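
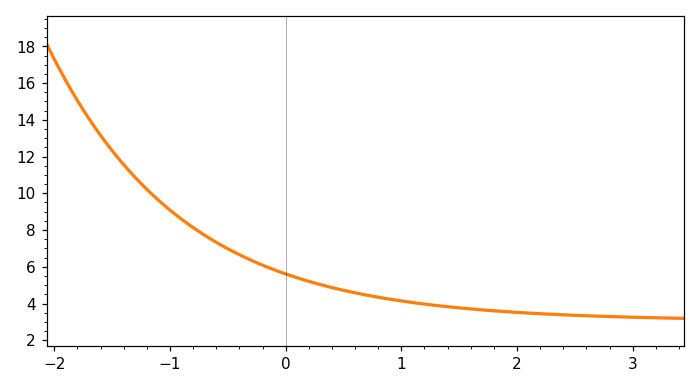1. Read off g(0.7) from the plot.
4.46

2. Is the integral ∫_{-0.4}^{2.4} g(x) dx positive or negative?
positive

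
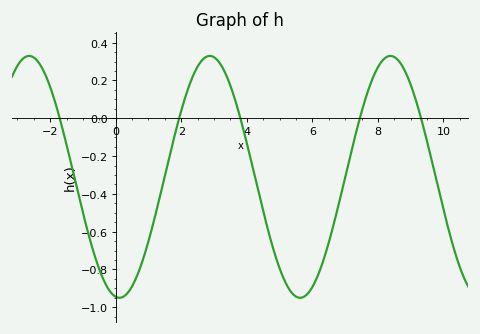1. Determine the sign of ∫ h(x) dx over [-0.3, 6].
negative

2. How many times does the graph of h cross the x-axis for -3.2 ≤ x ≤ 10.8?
5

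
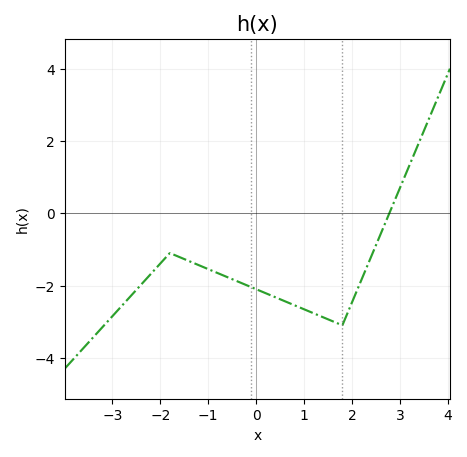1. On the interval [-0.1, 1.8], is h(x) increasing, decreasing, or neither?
decreasing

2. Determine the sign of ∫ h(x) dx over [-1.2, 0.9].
negative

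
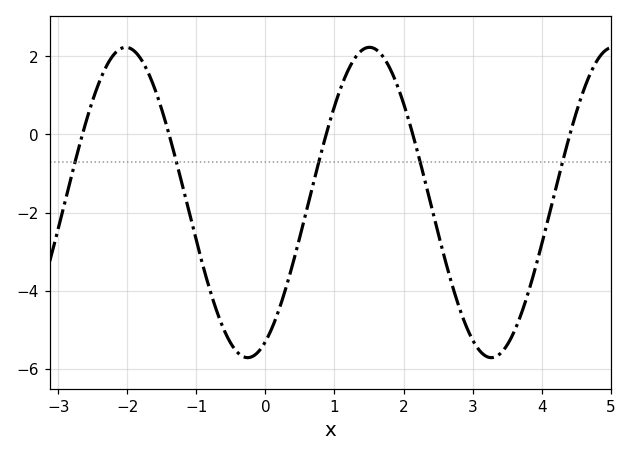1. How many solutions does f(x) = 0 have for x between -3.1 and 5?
5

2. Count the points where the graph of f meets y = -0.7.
5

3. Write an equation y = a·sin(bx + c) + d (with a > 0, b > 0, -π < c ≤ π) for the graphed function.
y = 3.97sin(1.78x - 1.11) - 1.74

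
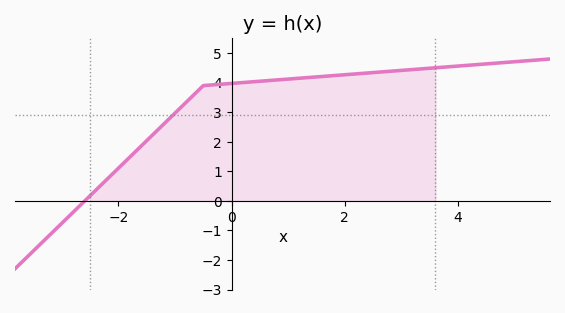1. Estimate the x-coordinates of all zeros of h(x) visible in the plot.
-2.59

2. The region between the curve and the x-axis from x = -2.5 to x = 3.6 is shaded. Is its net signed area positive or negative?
positive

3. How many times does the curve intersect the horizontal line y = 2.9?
1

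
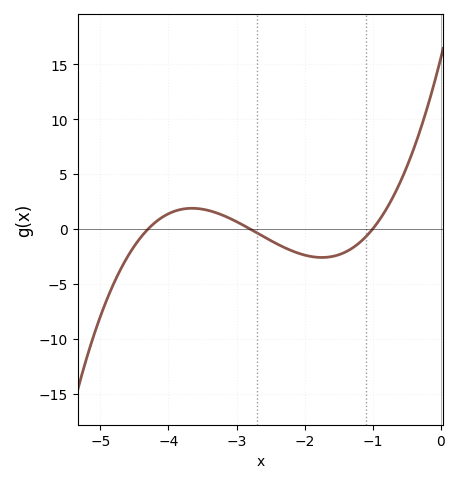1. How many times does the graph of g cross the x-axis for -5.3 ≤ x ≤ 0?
3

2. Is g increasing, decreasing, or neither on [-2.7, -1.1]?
neither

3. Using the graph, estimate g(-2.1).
-2.19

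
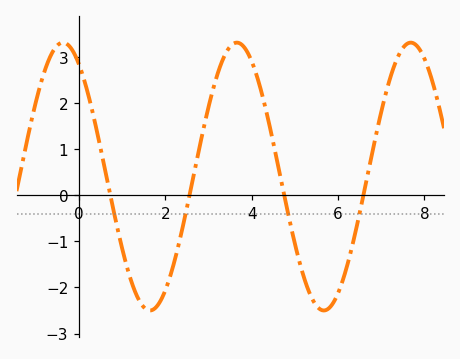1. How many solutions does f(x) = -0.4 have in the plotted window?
4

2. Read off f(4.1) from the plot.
2.6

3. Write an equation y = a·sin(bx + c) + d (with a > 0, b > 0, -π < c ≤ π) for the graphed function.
y = 2.91sin(1.6x + 2.2) + 0.41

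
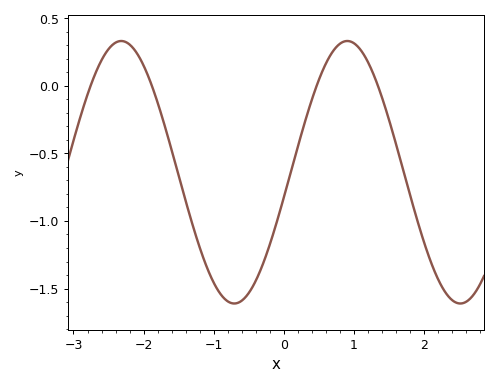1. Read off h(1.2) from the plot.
0.15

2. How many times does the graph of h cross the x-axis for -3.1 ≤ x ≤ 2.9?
4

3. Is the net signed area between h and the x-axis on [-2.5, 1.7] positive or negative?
negative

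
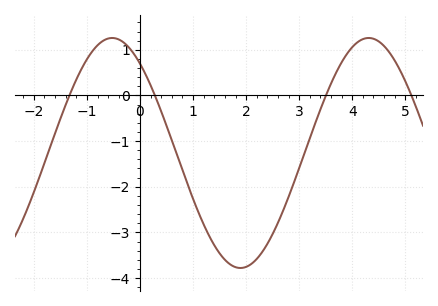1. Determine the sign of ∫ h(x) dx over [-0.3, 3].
negative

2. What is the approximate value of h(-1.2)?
0.3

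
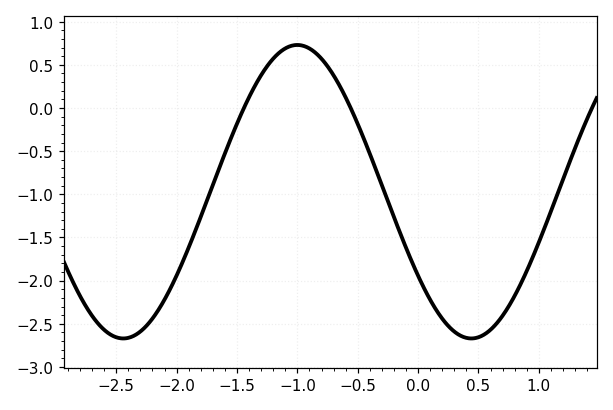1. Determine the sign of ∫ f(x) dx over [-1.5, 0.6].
negative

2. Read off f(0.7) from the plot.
-2.41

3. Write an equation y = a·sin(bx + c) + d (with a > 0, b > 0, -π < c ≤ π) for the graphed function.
y = 1.7sin(2.18x - 2.53) - 0.97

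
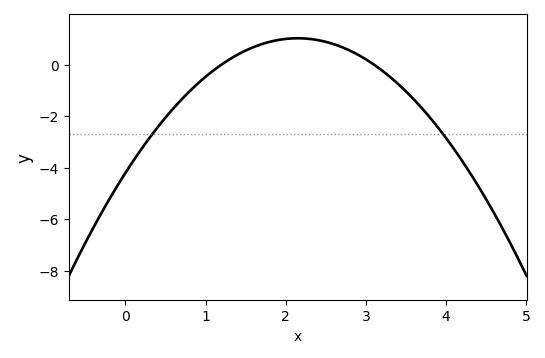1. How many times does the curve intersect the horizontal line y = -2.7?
2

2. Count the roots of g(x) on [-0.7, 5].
2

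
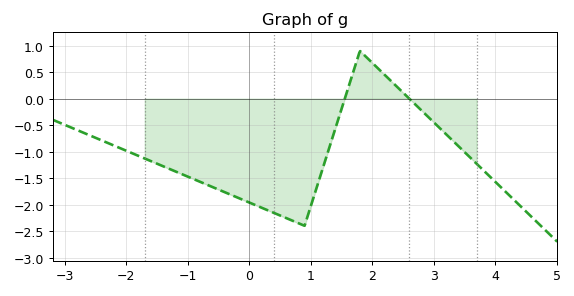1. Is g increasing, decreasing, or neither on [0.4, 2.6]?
neither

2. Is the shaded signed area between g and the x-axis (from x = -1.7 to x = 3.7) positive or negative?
negative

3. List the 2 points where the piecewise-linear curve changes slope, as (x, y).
(0.9, -2.4); (1.8, 0.9)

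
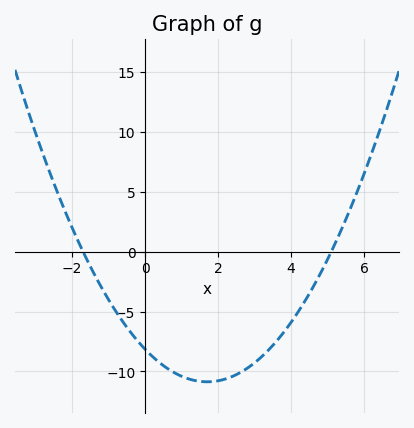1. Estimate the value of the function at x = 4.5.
-3.5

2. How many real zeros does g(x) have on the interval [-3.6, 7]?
2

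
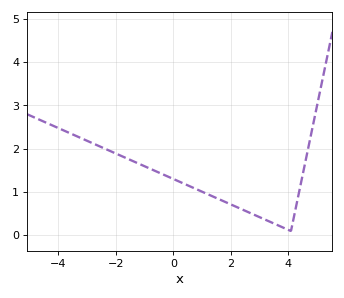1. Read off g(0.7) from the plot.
1.1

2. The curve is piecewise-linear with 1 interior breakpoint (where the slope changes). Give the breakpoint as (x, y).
(4.1, 0.1)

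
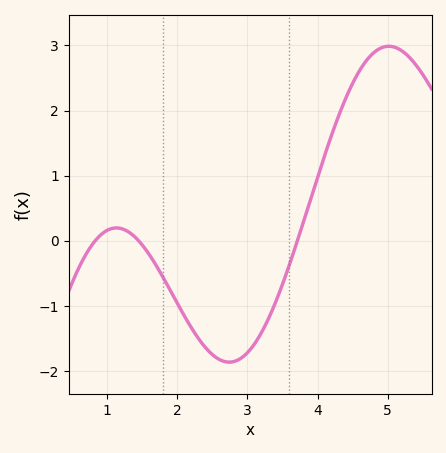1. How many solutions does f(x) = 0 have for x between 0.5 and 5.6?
3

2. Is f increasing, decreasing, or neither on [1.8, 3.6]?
neither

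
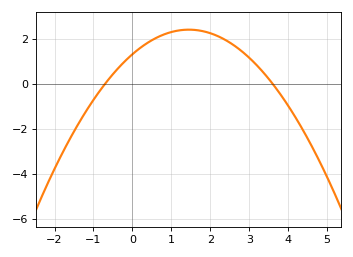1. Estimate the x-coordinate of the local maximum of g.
1.4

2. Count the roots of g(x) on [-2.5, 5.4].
2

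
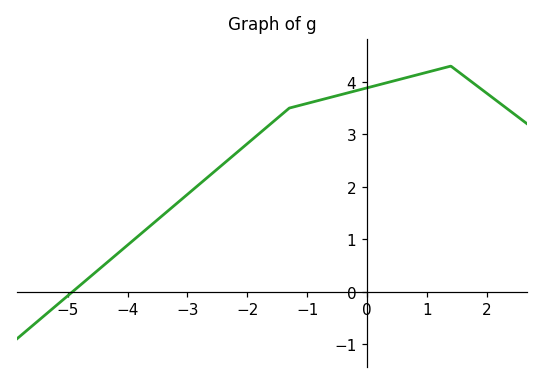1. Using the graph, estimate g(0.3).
3.97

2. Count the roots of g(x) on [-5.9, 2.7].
1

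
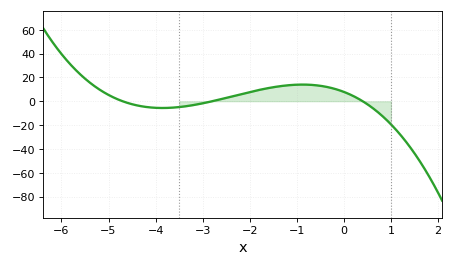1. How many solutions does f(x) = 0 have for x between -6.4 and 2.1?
3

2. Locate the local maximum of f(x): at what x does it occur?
-0.8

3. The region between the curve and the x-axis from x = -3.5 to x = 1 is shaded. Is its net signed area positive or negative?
positive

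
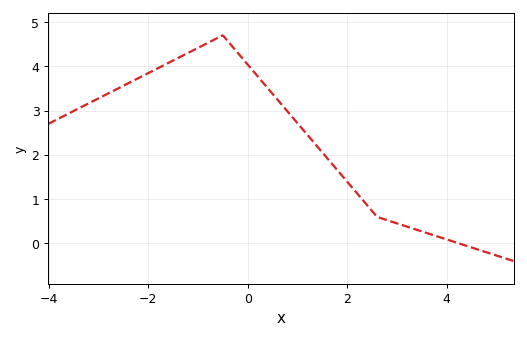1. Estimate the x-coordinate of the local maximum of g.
-0.499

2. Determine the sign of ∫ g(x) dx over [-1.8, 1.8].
positive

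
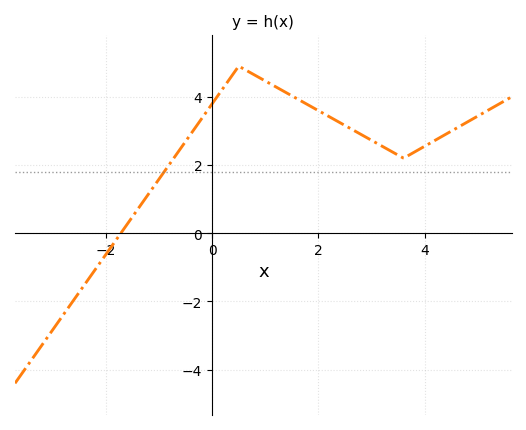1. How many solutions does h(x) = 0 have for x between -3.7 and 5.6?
1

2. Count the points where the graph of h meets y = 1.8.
1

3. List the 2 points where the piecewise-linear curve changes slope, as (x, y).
(0.5, 4.9); (3.6, 2.2)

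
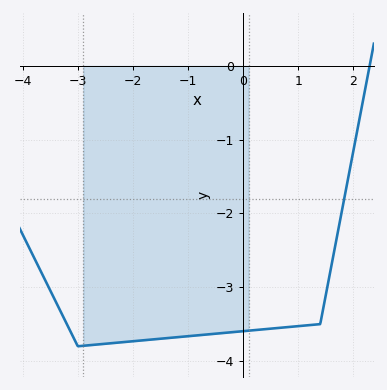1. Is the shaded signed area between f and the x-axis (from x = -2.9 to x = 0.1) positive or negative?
negative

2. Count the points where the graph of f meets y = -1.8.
1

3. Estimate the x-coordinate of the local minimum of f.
-3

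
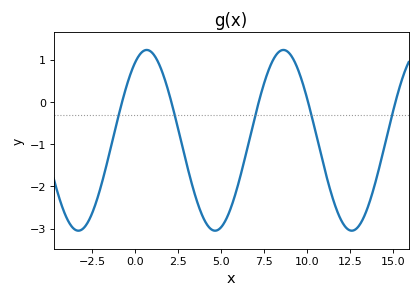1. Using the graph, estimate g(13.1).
-2.9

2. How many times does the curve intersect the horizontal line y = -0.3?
5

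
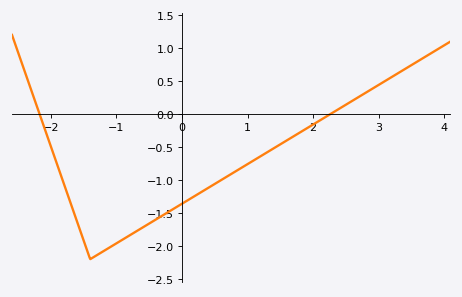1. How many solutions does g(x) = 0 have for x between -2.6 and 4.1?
2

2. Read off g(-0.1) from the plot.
-1.4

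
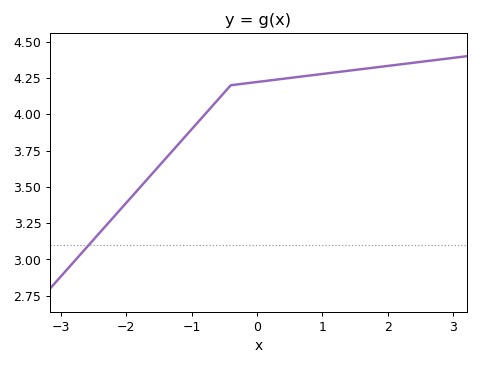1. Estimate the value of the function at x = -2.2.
3.29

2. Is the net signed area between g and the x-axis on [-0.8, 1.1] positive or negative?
positive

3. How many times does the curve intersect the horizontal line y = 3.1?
1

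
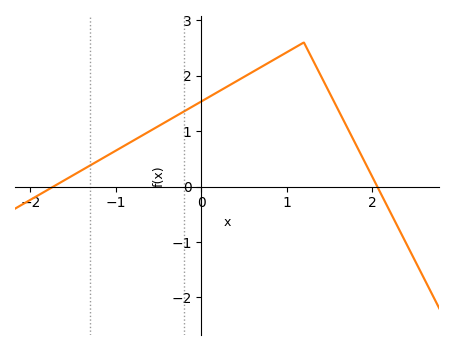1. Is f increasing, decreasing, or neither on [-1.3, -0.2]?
increasing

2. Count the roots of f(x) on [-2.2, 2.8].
2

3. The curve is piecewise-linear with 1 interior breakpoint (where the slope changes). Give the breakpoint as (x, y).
(1.2, 2.6)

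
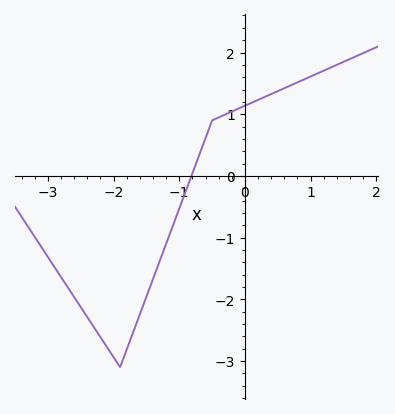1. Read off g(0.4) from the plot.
1.33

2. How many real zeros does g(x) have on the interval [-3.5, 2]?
1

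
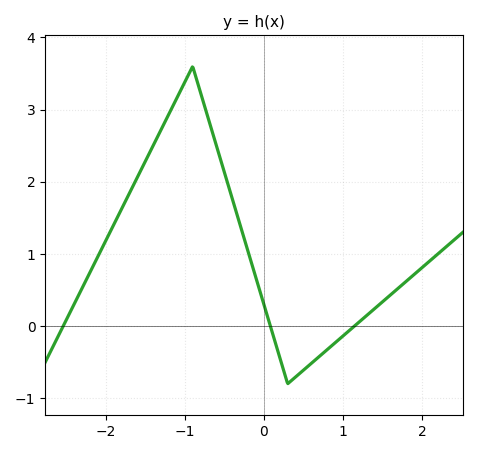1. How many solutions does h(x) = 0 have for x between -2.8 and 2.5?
3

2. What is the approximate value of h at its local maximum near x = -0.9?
3.6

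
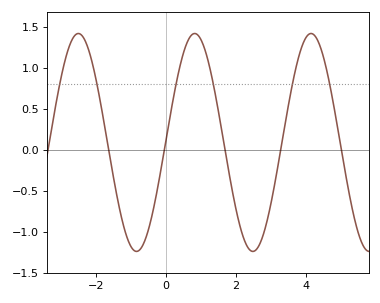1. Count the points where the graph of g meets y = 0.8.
6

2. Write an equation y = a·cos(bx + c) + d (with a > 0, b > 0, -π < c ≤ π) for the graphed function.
y = 1.33cos(1.9x - 1.6) + 0.09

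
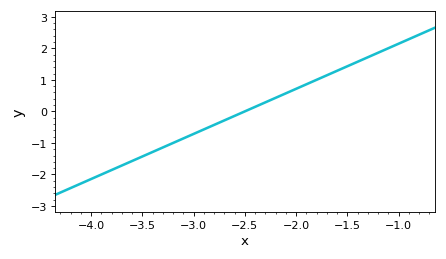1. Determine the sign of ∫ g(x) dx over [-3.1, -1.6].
positive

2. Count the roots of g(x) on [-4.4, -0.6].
1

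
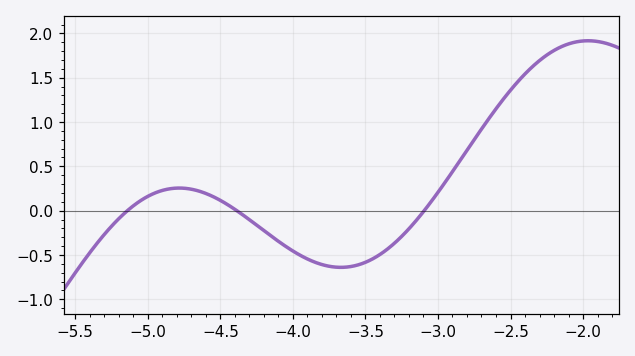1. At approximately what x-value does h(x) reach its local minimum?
-3.67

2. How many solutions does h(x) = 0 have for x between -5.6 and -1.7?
3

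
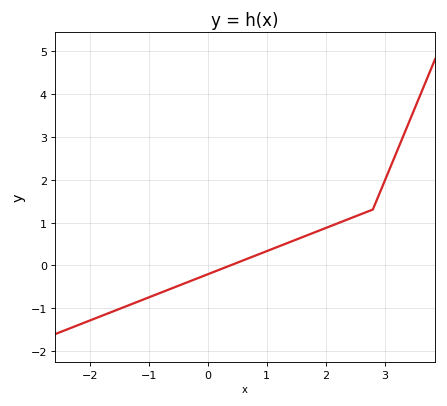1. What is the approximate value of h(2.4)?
1.09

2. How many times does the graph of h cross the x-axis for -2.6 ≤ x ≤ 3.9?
1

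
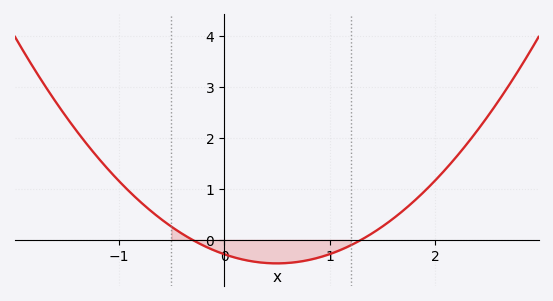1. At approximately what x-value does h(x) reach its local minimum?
0.5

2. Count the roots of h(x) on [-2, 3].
2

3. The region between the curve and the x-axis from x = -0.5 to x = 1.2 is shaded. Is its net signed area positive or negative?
negative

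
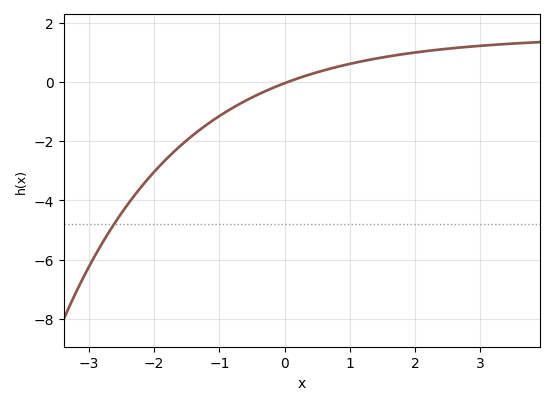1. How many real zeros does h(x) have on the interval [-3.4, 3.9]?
1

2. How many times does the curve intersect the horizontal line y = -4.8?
1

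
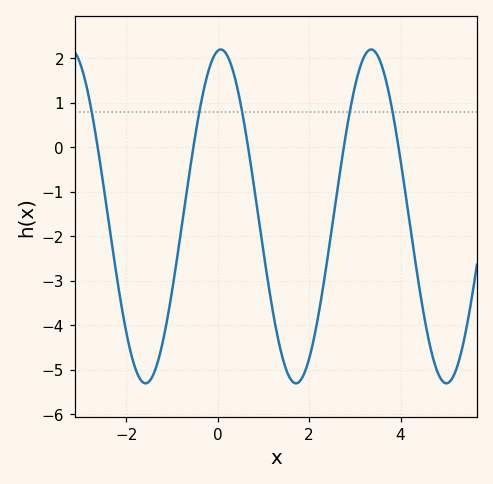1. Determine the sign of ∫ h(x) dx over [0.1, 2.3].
negative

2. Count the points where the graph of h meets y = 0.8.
5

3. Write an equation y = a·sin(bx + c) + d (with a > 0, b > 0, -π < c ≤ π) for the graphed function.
y = 3.75sin(1.91x + 1.44) - 1.55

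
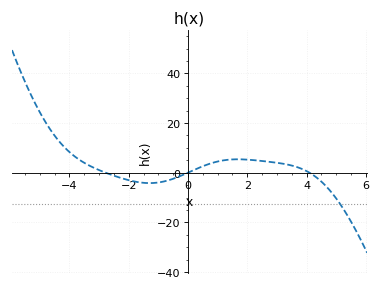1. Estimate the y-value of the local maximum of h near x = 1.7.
6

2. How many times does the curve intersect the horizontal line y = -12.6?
1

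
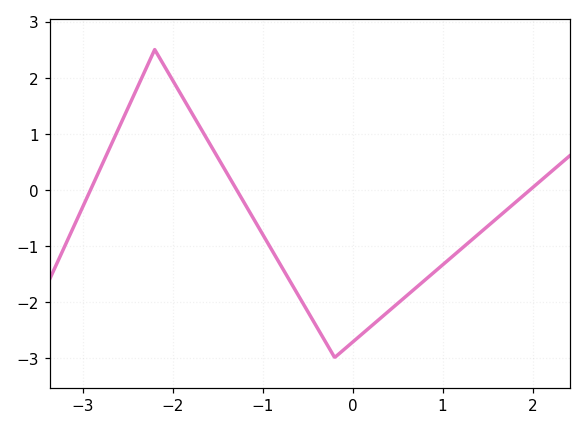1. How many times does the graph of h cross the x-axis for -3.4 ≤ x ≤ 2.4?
3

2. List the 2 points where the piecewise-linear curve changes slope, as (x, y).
(-2.2, 2.5); (-0.2, -3)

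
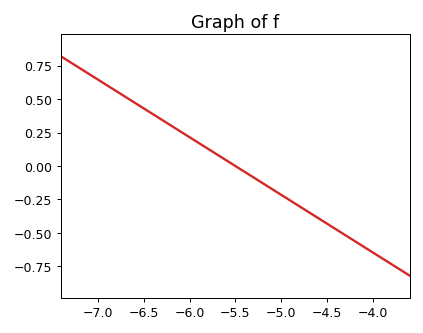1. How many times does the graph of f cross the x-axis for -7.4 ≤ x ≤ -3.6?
1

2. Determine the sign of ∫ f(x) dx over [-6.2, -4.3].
negative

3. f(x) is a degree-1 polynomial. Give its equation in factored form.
y = -0.43(x + 5.5)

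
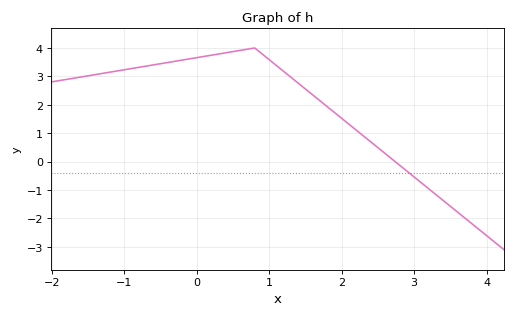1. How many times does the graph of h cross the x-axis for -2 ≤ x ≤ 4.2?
1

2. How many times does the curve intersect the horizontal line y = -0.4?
1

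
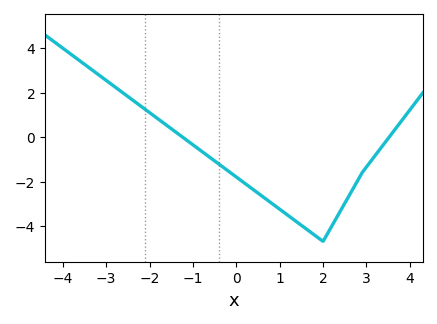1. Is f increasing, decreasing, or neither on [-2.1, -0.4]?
decreasing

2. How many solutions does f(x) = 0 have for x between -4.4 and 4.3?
2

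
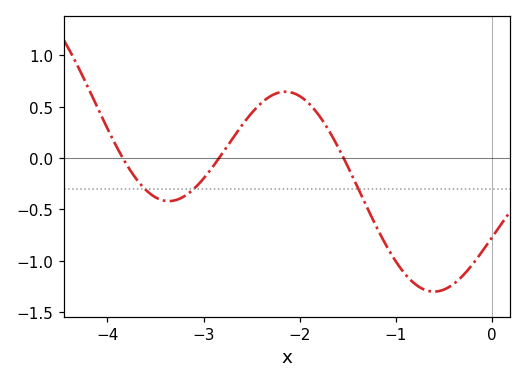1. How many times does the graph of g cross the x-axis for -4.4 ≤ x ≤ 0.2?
3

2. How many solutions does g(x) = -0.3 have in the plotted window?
3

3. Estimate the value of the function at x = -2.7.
0.2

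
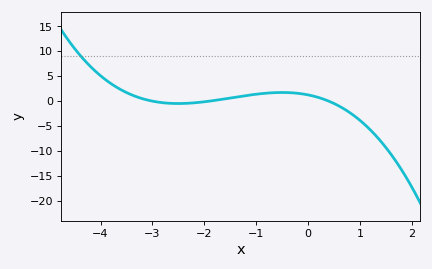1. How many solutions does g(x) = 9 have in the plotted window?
1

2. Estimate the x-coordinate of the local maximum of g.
-0.5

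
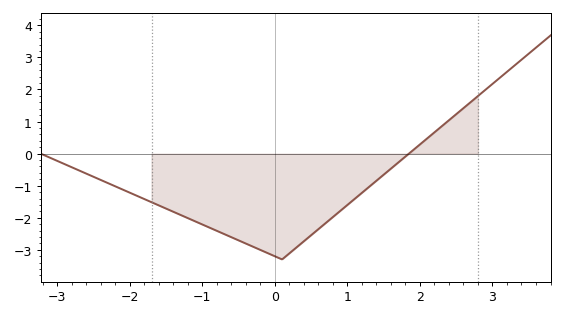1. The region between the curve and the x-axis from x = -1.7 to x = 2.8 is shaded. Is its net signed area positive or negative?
negative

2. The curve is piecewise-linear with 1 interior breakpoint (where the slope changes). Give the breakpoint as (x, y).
(0.1, -3.3)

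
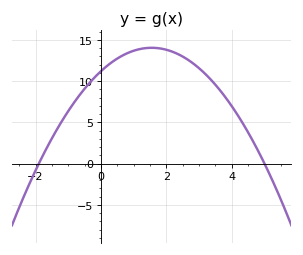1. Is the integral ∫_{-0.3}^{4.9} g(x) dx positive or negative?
positive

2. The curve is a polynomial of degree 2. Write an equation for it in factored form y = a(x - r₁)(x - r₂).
y = -1.18(x + 1.9)(x - 5)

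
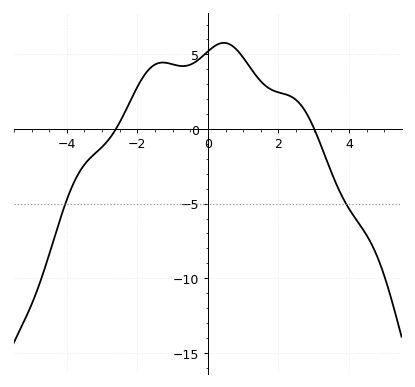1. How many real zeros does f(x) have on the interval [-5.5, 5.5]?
2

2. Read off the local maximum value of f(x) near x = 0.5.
6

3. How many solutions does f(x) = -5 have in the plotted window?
2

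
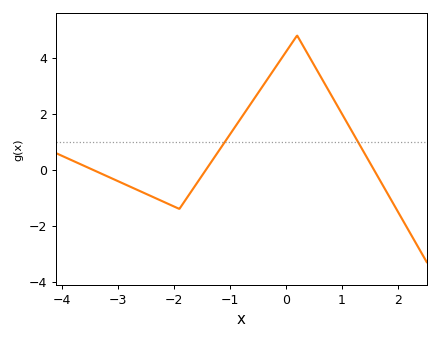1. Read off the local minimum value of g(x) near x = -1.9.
-1.4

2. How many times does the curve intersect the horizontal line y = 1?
2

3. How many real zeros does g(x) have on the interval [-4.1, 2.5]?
3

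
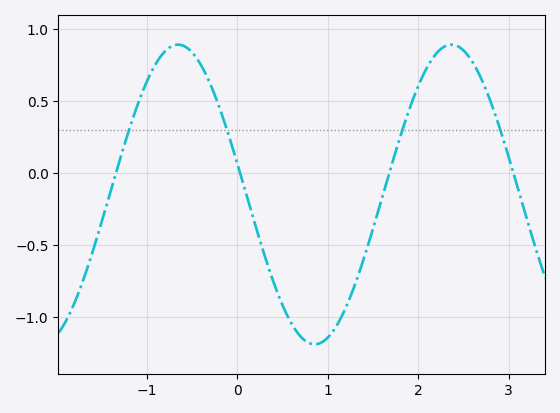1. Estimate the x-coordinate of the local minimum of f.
0.9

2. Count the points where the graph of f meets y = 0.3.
4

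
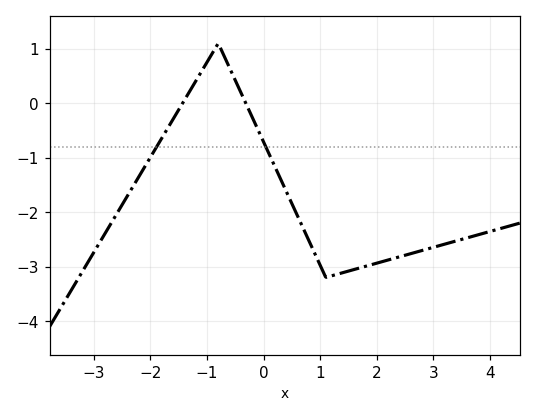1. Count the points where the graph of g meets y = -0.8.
2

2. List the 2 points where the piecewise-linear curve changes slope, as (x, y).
(-0.8, 1.1); (1.1, -3.2)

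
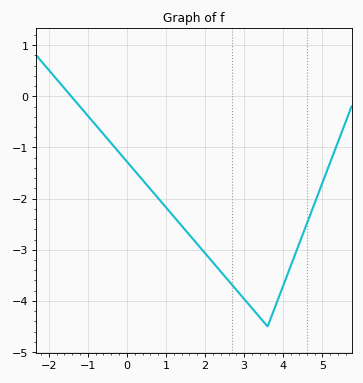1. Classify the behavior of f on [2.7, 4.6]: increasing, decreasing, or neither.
neither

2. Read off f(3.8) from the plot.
-4.1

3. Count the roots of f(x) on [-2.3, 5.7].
1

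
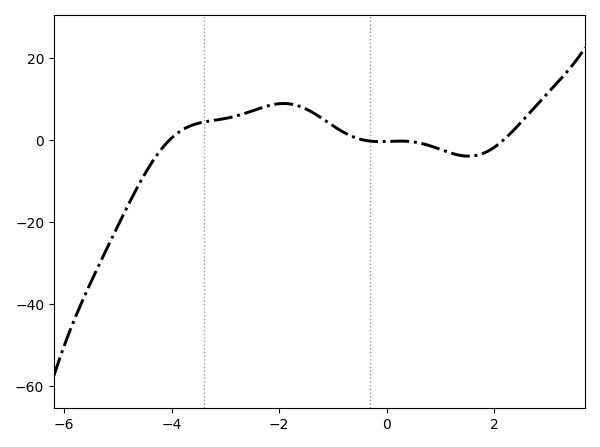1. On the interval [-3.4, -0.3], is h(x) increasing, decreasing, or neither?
neither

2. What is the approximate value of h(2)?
-2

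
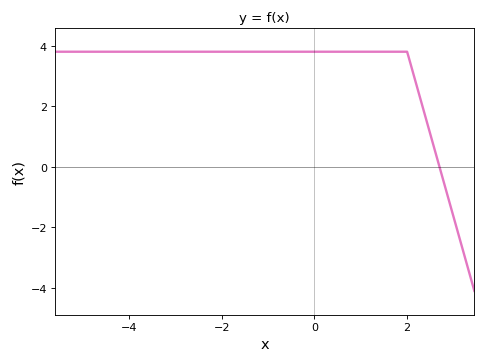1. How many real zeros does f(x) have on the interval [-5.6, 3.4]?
1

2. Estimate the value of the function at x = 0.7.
3.8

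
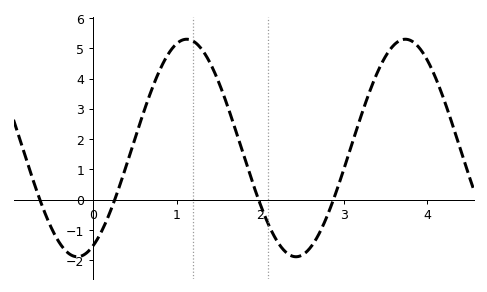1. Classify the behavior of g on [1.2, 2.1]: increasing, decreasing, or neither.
decreasing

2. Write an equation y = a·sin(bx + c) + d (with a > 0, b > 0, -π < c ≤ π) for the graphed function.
y = 3.59sin(2.4x - 1.12) + 1.71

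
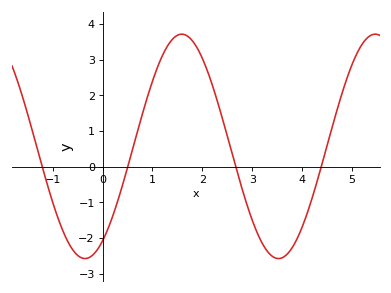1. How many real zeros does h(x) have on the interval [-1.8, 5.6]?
4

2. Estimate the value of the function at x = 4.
-1.7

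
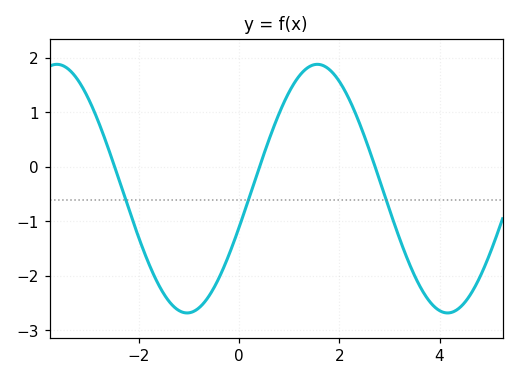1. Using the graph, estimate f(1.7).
1.8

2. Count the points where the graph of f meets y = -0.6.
3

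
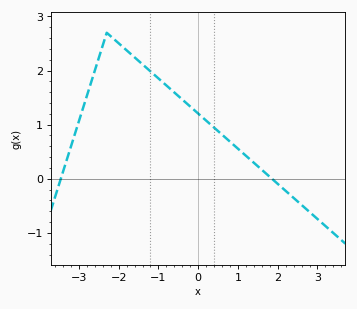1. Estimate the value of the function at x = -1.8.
2.38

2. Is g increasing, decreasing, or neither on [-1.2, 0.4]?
decreasing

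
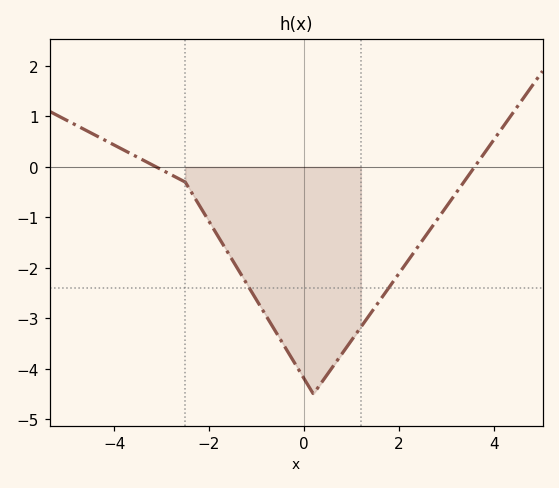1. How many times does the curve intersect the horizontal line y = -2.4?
2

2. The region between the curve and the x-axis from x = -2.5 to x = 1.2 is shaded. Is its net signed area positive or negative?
negative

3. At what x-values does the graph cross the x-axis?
-3.2, 3.6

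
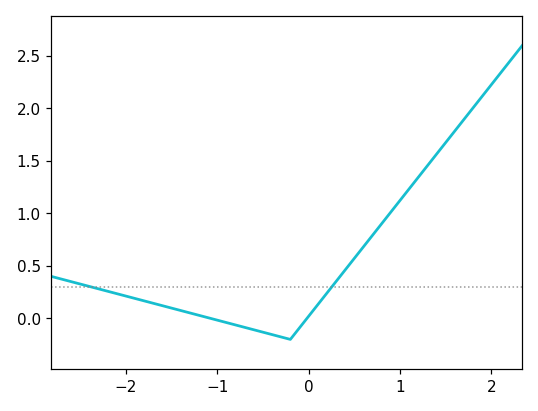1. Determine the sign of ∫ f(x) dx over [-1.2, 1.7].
positive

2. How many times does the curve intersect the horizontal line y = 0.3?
2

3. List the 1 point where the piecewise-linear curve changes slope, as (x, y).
(-0.2, -0.2)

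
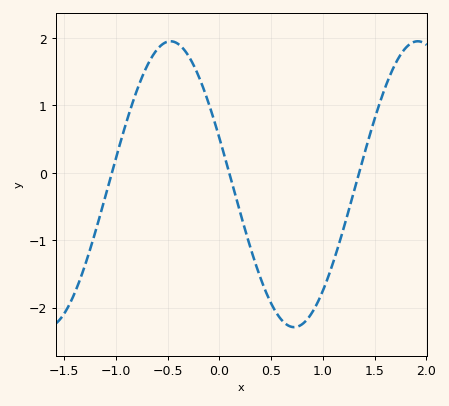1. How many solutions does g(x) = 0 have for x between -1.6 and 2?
3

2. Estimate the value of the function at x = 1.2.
-0.831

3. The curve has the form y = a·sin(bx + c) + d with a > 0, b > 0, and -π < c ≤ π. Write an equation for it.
y = 2.12sin(2.63x + 2.81) - 0.17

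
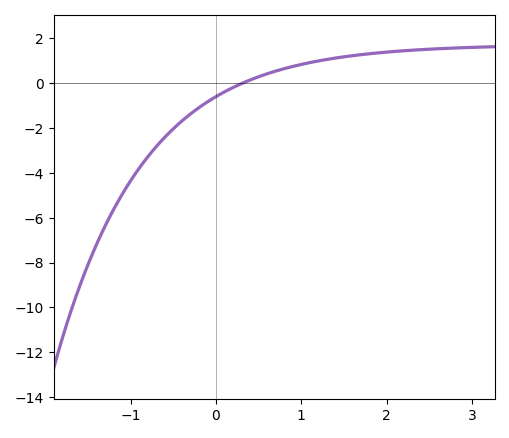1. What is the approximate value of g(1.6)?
1.23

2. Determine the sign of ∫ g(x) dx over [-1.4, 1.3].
negative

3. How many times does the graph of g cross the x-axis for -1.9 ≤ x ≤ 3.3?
1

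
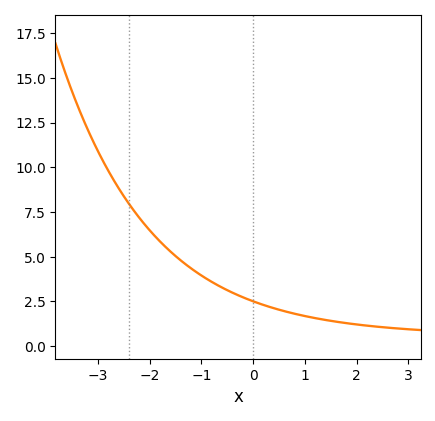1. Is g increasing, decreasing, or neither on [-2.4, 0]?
decreasing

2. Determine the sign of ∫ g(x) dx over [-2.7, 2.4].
positive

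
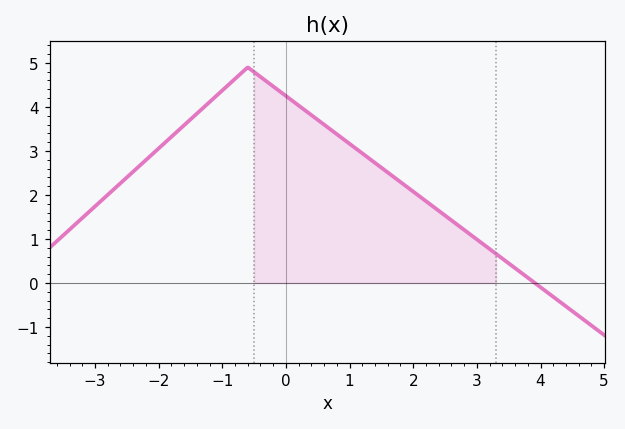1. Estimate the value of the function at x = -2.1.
2.92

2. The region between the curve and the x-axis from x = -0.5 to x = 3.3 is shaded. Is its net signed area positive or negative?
positive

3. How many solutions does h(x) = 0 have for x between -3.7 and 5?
1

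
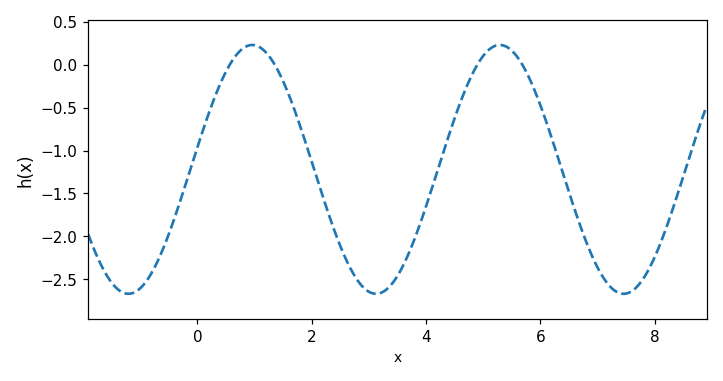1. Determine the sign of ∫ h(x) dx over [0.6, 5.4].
negative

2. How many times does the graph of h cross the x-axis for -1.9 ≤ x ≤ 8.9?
4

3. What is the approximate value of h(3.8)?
-2.05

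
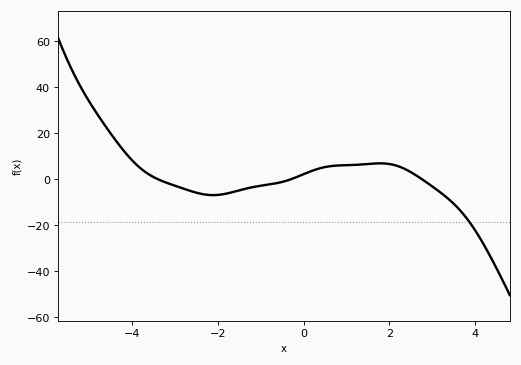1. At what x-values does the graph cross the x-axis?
-3.41, -0.299, 2.76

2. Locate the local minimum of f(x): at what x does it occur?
-2.11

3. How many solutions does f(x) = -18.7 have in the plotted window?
1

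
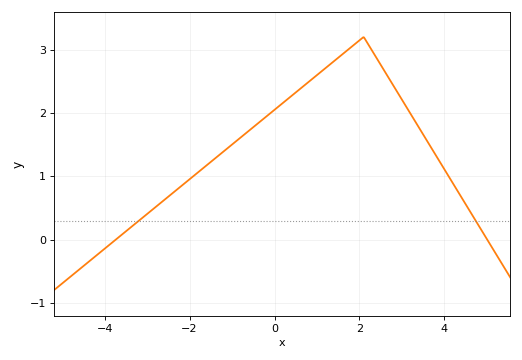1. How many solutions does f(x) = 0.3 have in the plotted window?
2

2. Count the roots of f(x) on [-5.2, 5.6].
2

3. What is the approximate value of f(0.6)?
2.38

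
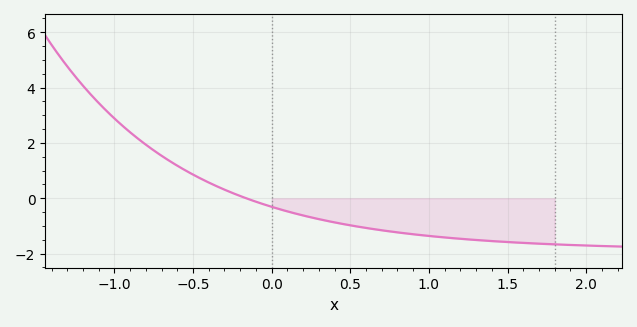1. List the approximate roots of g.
-0.15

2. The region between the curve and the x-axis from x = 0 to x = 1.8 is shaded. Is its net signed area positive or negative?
negative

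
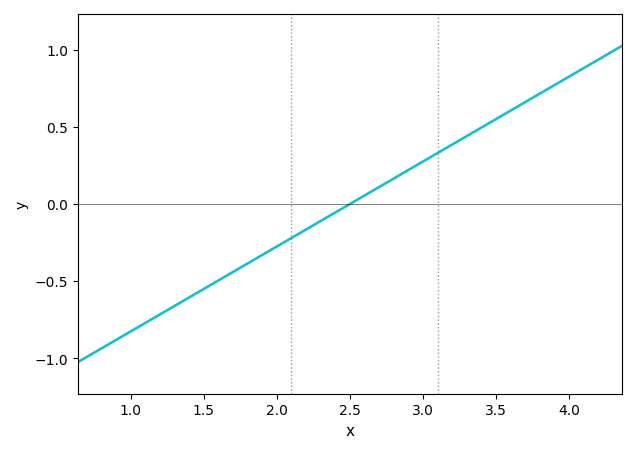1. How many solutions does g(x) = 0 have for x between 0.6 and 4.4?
1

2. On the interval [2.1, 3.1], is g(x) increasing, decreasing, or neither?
increasing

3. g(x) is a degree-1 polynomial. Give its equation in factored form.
y = 0.55(x - 2.5)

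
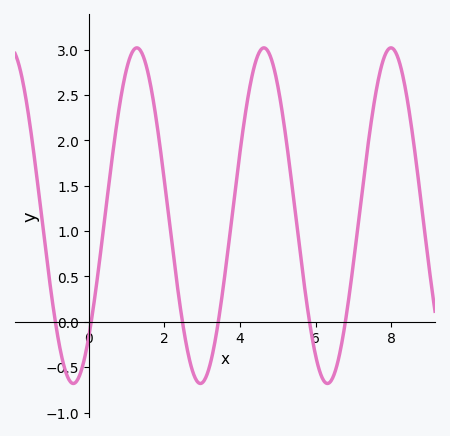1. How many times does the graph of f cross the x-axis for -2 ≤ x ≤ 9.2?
6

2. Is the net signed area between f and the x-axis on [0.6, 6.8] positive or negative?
positive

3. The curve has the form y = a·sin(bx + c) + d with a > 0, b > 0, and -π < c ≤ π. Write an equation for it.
y = 1.85sin(1.9x - 0.8) + 1.17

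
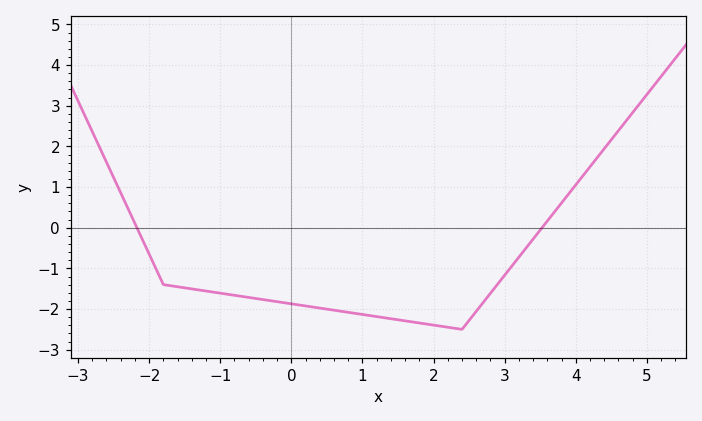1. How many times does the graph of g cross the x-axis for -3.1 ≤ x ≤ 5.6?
2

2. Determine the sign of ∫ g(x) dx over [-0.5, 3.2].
negative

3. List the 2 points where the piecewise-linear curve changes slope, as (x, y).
(-1.8, -1.4); (2.4, -2.5)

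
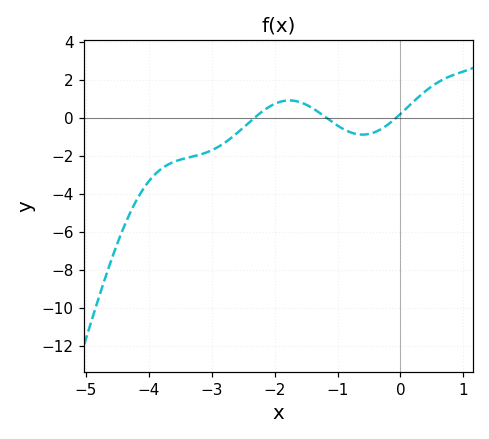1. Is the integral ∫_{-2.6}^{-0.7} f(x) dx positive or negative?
positive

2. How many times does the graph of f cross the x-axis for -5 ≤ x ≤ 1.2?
3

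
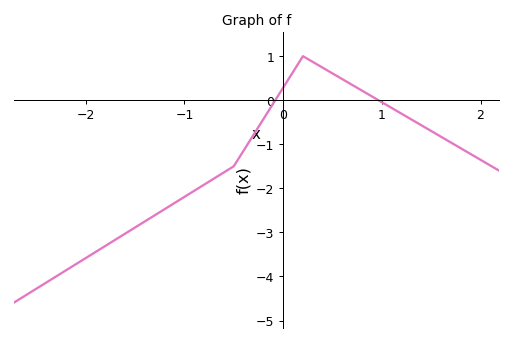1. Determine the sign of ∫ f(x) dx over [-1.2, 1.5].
negative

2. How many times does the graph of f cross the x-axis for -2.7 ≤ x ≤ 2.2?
2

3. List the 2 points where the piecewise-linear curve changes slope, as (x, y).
(-0.5, -1.5); (0.2, 1)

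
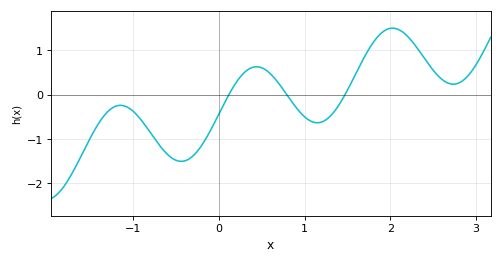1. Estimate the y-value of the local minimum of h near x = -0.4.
-1.51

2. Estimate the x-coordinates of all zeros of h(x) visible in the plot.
0.117, 0.792, 1.47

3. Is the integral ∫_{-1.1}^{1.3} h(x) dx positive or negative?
negative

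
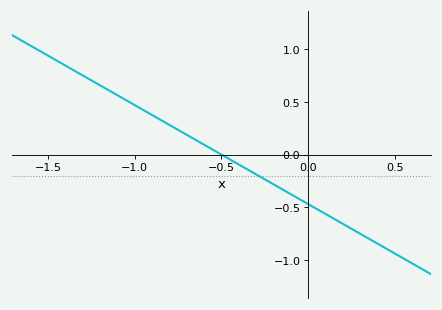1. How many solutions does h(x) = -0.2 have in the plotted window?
1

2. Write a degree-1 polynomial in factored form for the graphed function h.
y = -0.94(x + 0.5)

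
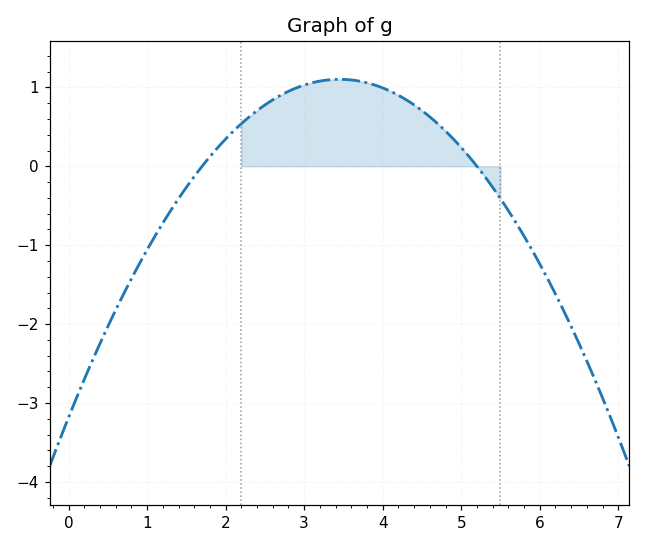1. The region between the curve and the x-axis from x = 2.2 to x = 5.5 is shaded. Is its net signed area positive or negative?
positive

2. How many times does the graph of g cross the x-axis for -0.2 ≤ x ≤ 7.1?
2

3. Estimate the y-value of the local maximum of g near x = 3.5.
1.1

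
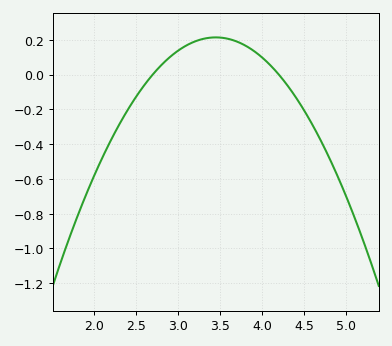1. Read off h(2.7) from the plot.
0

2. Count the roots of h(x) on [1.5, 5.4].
2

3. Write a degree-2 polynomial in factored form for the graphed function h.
y = -0.38(x - 2.7)(x - 4.2)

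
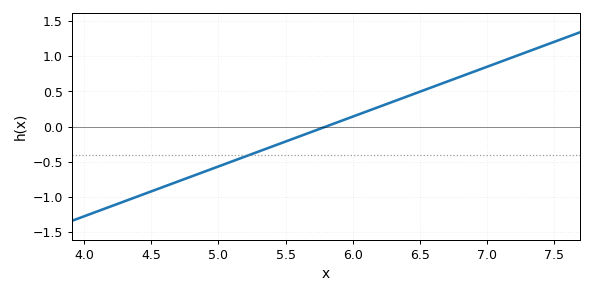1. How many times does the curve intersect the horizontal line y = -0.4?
1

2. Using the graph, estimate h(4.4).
-0.994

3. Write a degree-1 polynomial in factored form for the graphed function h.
y = 0.71(x - 5.8)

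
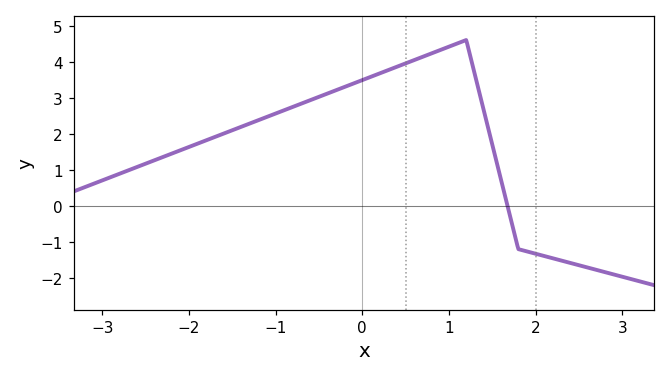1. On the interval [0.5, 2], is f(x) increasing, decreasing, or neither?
neither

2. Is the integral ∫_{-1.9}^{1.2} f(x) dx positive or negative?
positive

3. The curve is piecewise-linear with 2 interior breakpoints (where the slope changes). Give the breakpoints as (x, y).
(1.2, 4.6); (1.8, -1.2)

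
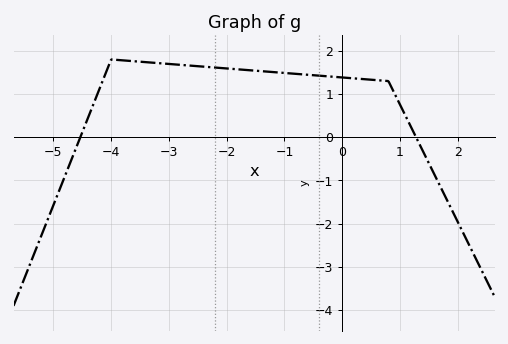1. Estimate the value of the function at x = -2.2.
1.61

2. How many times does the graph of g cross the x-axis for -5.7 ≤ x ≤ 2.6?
2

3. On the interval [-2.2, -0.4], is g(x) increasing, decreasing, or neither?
decreasing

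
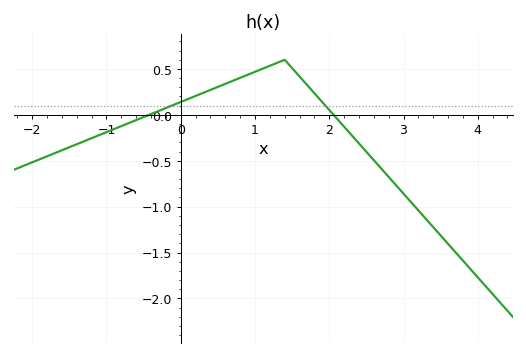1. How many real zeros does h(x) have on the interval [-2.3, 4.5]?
2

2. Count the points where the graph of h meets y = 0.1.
2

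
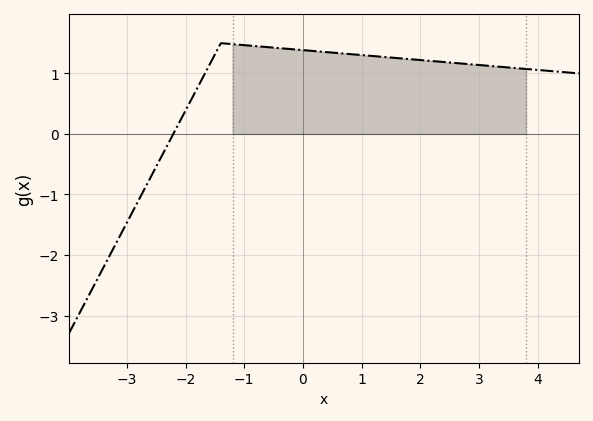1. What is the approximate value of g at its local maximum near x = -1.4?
1.5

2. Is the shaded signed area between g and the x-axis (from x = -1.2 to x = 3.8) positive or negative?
positive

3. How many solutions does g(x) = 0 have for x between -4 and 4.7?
1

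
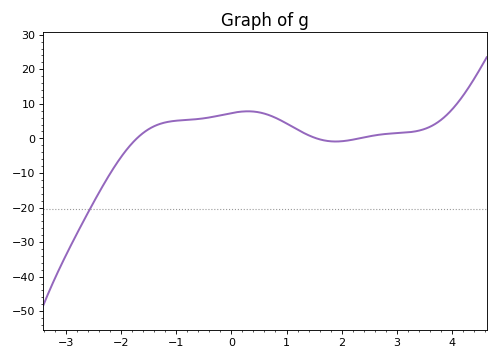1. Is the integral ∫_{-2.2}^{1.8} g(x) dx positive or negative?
positive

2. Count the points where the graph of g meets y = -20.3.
1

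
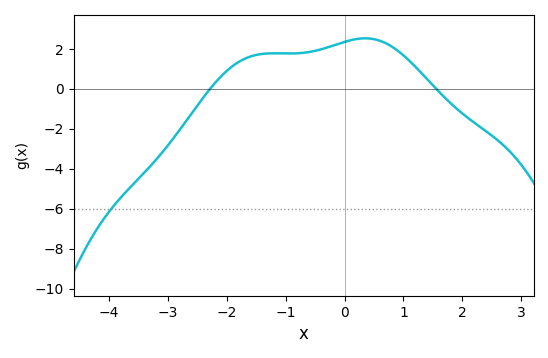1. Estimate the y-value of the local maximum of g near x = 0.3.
2.53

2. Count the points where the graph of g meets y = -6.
1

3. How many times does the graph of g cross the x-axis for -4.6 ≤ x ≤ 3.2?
2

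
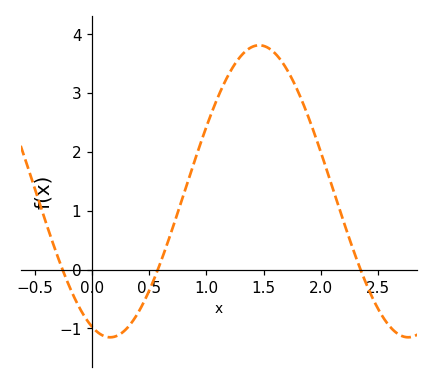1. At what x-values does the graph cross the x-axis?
-0.25, 0.6, 2.35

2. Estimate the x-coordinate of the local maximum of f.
1.45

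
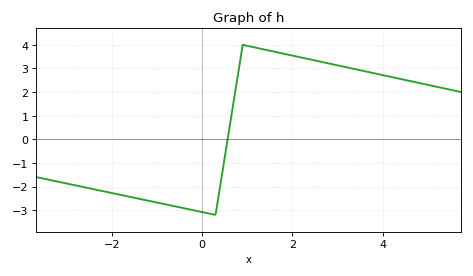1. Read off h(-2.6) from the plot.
-2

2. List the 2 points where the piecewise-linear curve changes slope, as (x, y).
(0.3, -3.2); (0.9, 4)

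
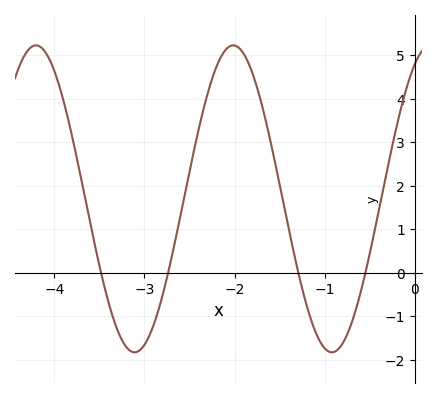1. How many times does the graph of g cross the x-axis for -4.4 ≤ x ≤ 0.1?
4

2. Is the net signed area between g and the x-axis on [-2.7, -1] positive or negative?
positive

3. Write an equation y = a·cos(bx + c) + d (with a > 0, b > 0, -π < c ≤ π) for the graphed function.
y = 3.53cos(2.9x - 0.5) + 1.7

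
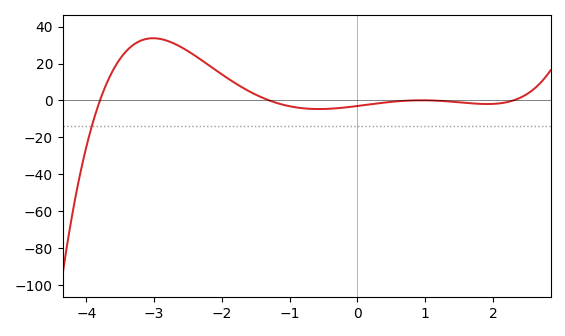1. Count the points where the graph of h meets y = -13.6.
1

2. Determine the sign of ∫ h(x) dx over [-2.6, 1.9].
positive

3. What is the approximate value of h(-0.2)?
-4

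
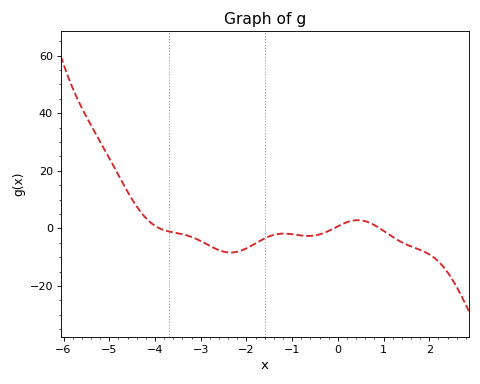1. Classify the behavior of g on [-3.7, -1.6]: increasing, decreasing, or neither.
neither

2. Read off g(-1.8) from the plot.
-5.21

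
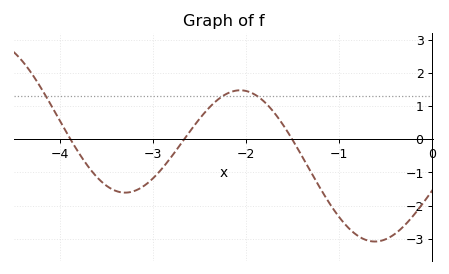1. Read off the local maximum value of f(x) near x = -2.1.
1.5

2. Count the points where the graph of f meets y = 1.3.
3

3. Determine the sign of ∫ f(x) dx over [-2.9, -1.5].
positive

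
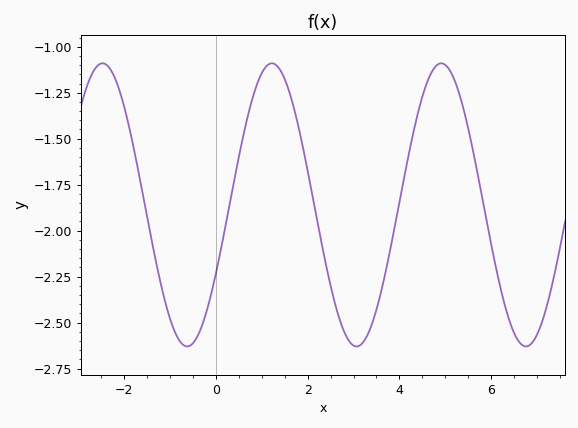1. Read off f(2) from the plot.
-1.68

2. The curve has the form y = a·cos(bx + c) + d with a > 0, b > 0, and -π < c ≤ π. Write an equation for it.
y = 0.77cos(1.7x - 2.07) - 1.86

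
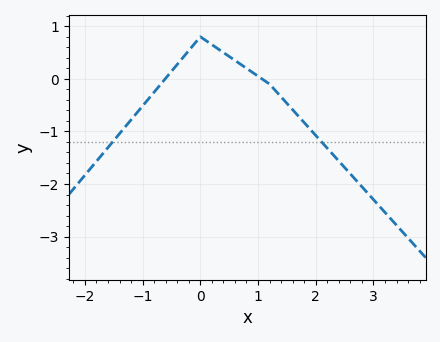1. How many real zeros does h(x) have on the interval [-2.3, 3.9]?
2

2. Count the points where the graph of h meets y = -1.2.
2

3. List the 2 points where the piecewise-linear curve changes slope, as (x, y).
(0, 0.8); (1.2, -0.1)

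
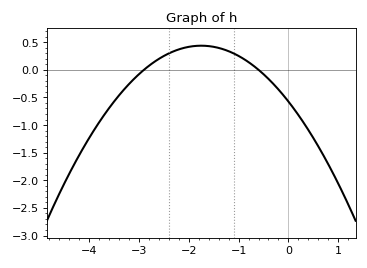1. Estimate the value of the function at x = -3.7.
-0.8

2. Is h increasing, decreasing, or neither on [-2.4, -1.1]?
neither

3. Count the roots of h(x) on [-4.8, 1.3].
2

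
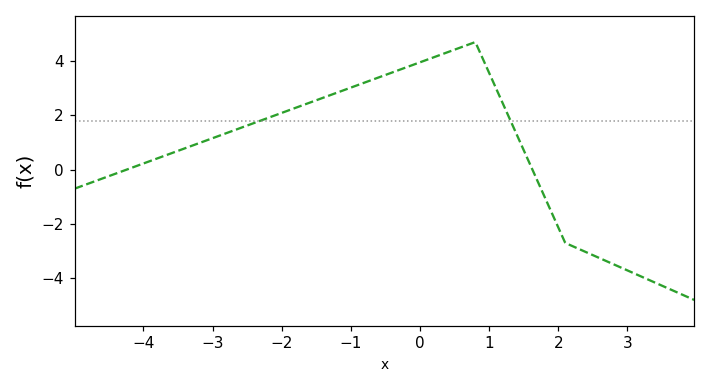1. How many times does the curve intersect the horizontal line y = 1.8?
2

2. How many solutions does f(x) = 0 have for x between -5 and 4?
2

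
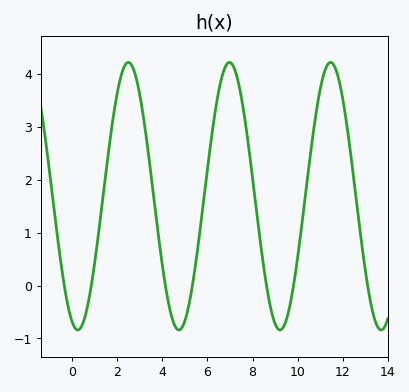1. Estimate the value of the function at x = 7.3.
4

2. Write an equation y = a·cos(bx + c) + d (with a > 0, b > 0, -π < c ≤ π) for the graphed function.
y = 2.53cos(1.4x + 2.8) + 1.69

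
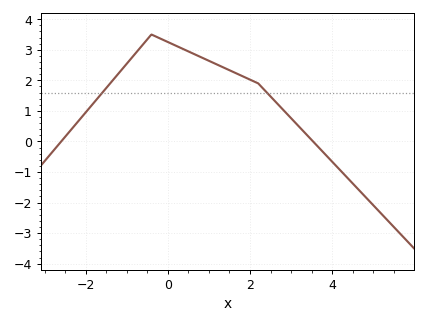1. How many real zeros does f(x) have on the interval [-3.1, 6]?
2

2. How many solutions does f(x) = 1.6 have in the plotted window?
2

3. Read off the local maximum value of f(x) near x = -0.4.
3.5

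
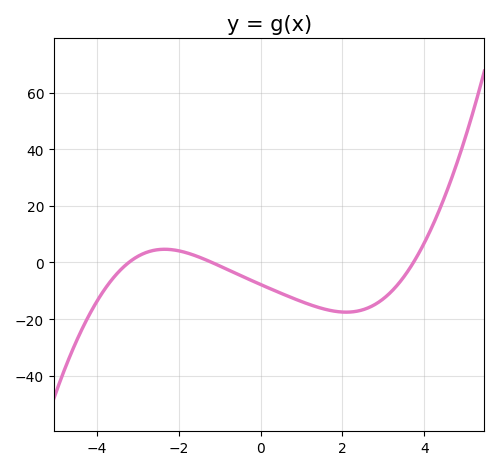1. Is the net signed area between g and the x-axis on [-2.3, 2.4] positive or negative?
negative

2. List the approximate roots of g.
-3.22, -1.19, 3.73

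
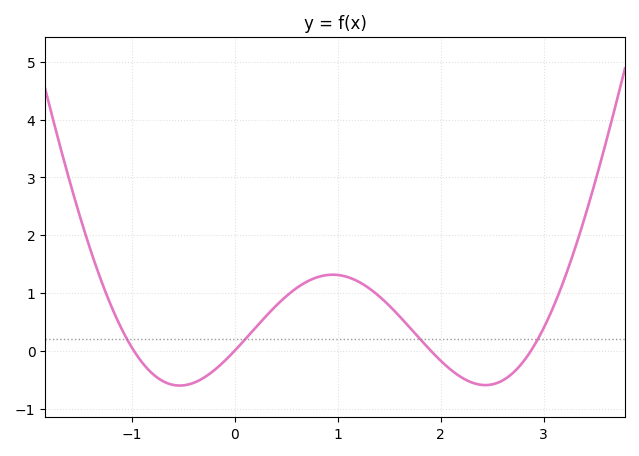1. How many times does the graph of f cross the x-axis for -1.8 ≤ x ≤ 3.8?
4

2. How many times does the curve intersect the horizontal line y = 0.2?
4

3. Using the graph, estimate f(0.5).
0.9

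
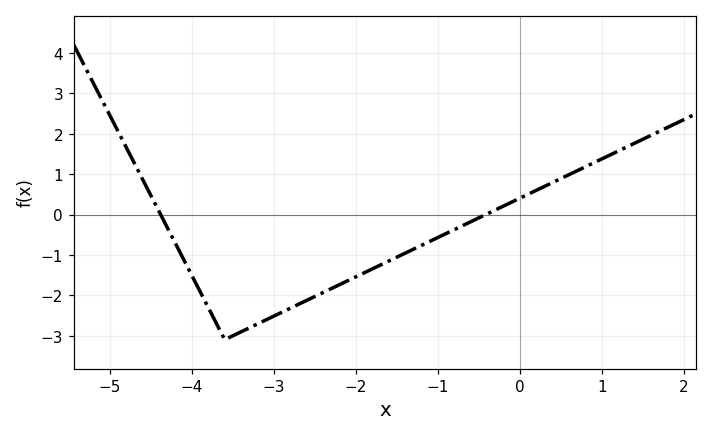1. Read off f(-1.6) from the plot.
-1.15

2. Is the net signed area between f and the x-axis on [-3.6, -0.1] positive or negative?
negative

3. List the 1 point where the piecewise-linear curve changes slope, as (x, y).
(-3.6, -3.1)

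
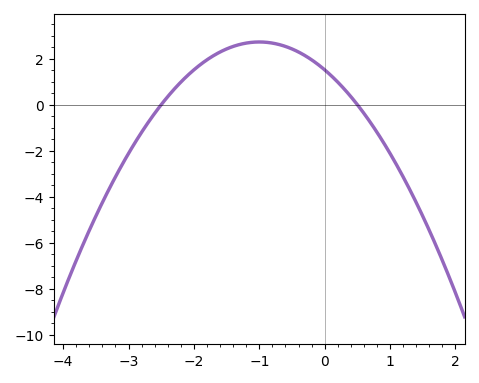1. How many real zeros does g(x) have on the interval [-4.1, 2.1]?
2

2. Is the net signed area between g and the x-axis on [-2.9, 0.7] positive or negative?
positive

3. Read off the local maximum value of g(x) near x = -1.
2.72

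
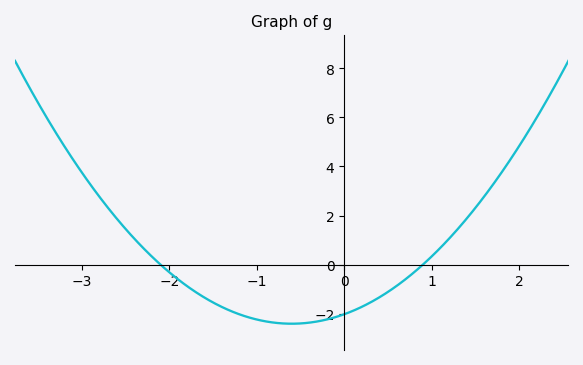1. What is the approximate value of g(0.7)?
-0.599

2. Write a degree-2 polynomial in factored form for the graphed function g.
y = 1.07(x + 2.1)(x - 0.9)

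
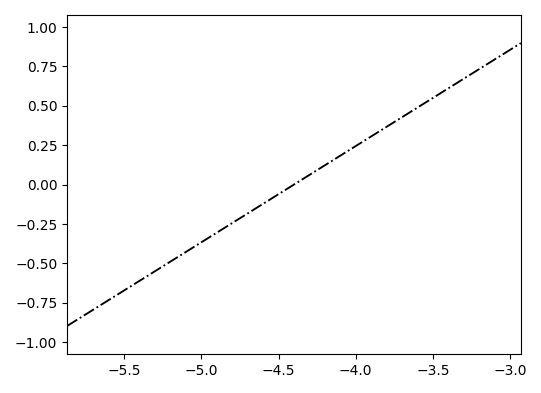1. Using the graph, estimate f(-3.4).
0.6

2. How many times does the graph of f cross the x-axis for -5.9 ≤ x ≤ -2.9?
1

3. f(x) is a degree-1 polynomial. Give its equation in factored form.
y = 0.61(x + 4.4)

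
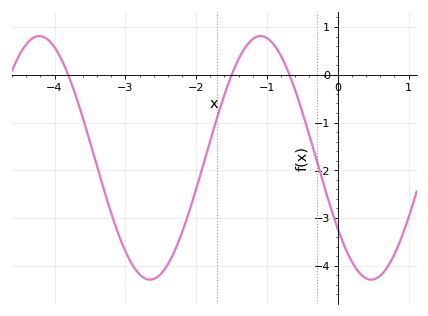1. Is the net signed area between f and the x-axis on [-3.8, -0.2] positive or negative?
negative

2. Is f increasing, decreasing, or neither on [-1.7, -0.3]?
neither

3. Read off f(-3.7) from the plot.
-0.443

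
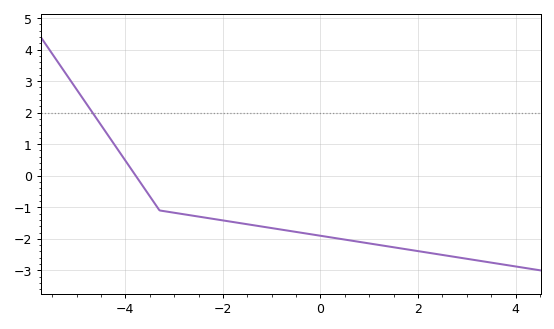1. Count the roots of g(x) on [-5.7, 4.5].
1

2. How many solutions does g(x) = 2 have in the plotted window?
1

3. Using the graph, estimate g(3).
-2.6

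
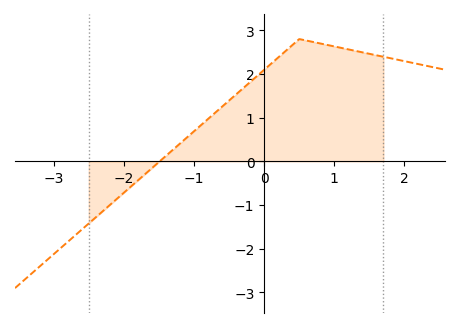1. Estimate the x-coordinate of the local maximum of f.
0.5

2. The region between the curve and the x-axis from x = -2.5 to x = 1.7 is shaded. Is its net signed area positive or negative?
positive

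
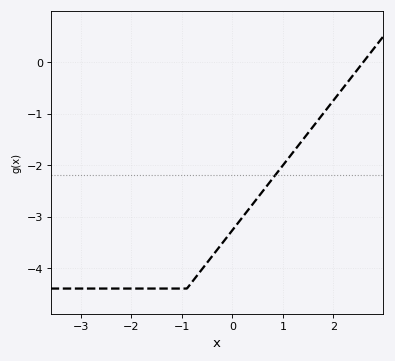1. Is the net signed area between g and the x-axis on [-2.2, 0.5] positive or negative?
negative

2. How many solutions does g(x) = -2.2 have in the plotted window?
1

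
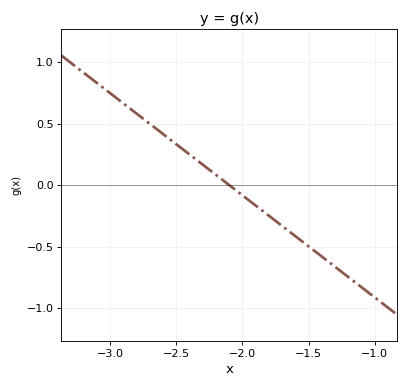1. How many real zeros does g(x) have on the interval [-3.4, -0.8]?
1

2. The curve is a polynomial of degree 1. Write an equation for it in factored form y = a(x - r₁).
y = -0.83(x + 2.1)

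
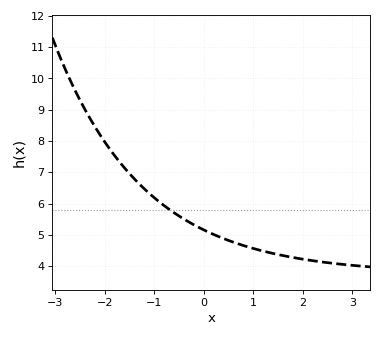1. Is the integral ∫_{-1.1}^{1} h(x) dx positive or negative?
positive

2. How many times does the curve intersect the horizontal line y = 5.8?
1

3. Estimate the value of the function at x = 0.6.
4.8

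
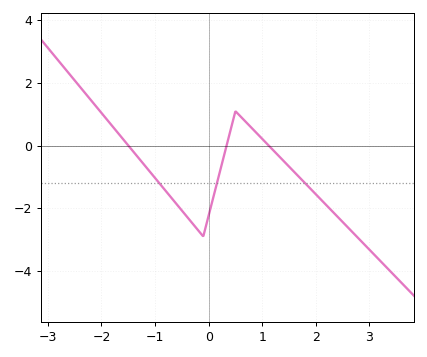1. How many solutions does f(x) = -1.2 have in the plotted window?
3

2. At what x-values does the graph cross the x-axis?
-1.5, 0.335, 1.12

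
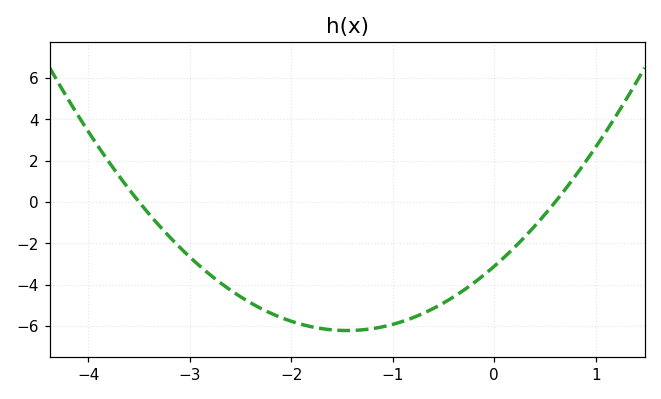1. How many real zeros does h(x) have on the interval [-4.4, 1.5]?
2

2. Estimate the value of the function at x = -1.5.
-6.2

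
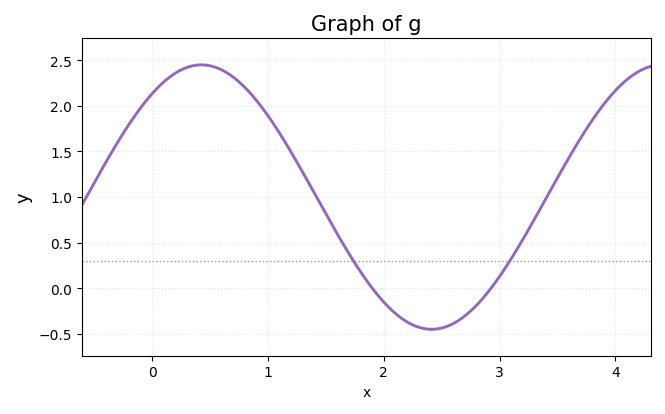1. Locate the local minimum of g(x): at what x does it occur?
2.41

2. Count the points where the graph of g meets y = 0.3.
2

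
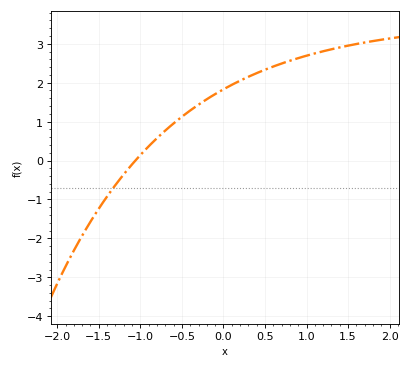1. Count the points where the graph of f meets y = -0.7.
1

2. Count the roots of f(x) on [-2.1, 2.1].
1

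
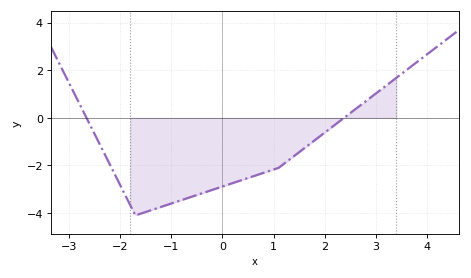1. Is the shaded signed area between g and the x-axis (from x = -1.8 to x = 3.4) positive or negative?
negative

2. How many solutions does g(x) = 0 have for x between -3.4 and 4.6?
2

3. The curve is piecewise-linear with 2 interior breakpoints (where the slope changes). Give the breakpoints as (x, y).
(-1.7, -4.1); (1.1, -2.1)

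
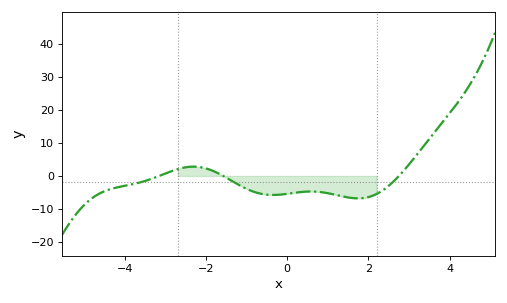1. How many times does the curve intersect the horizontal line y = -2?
3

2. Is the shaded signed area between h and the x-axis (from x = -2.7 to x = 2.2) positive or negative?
negative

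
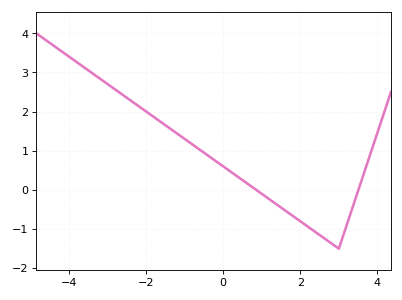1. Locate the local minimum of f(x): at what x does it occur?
3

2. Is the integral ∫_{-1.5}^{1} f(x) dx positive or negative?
positive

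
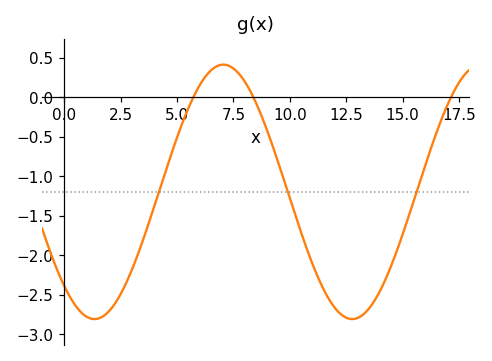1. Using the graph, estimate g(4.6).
-0.849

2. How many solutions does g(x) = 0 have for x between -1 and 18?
3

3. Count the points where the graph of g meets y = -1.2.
3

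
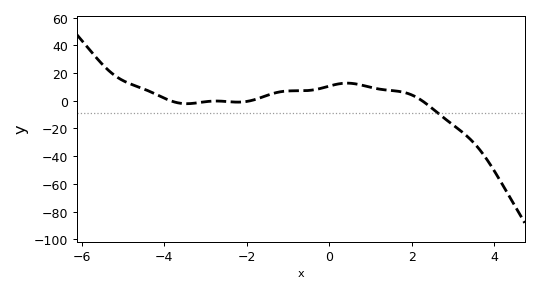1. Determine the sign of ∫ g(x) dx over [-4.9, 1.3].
positive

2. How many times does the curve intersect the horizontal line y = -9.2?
1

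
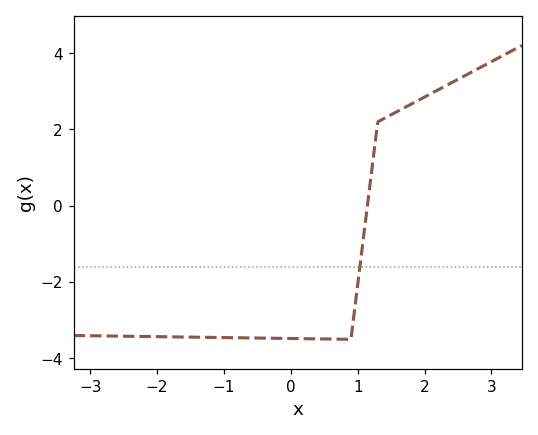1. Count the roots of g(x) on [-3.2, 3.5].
1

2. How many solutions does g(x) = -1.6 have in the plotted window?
1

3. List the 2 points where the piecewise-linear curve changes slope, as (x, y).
(0.9, -3.5); (1.3, 2.2)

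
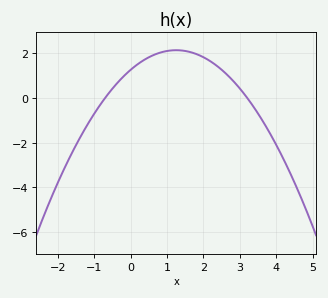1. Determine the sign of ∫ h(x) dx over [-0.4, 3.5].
positive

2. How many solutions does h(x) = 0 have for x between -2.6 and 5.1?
2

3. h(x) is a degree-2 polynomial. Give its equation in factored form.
y = -0.56(x + 0.7)(x - 3.2)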